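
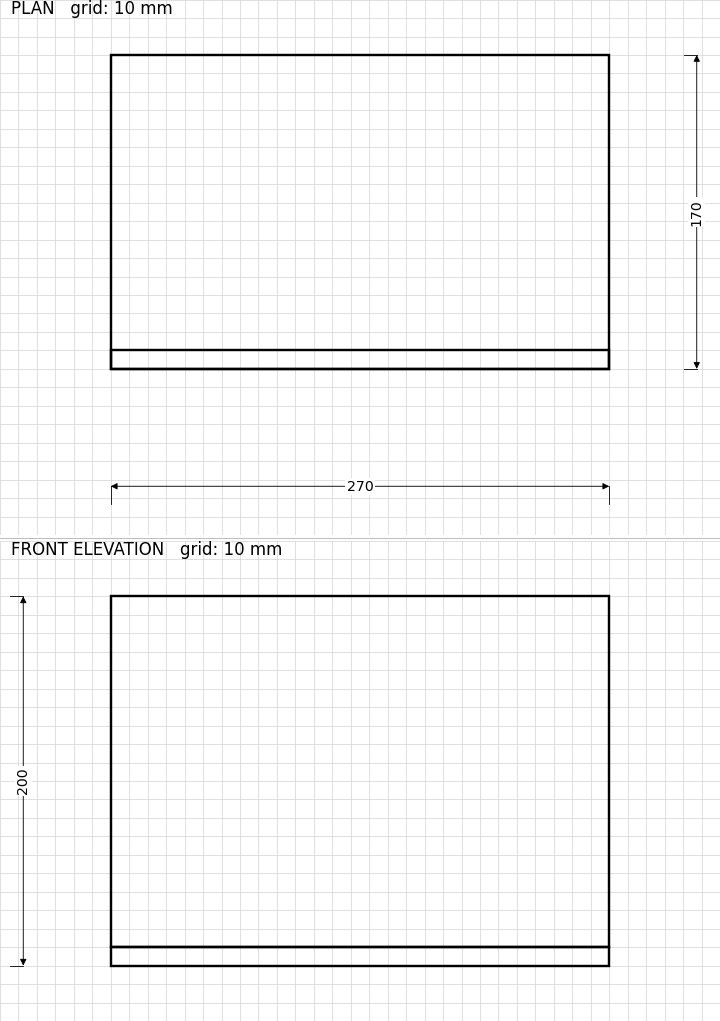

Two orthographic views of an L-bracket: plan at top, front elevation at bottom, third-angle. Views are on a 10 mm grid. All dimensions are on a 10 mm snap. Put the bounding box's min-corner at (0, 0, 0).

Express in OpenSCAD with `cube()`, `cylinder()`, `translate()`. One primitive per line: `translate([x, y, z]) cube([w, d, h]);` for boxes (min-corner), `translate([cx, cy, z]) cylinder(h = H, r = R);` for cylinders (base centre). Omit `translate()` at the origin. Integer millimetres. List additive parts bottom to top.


cube([270, 170, 10]);
translate([0, 0, 10]) cube([270, 10, 190]);


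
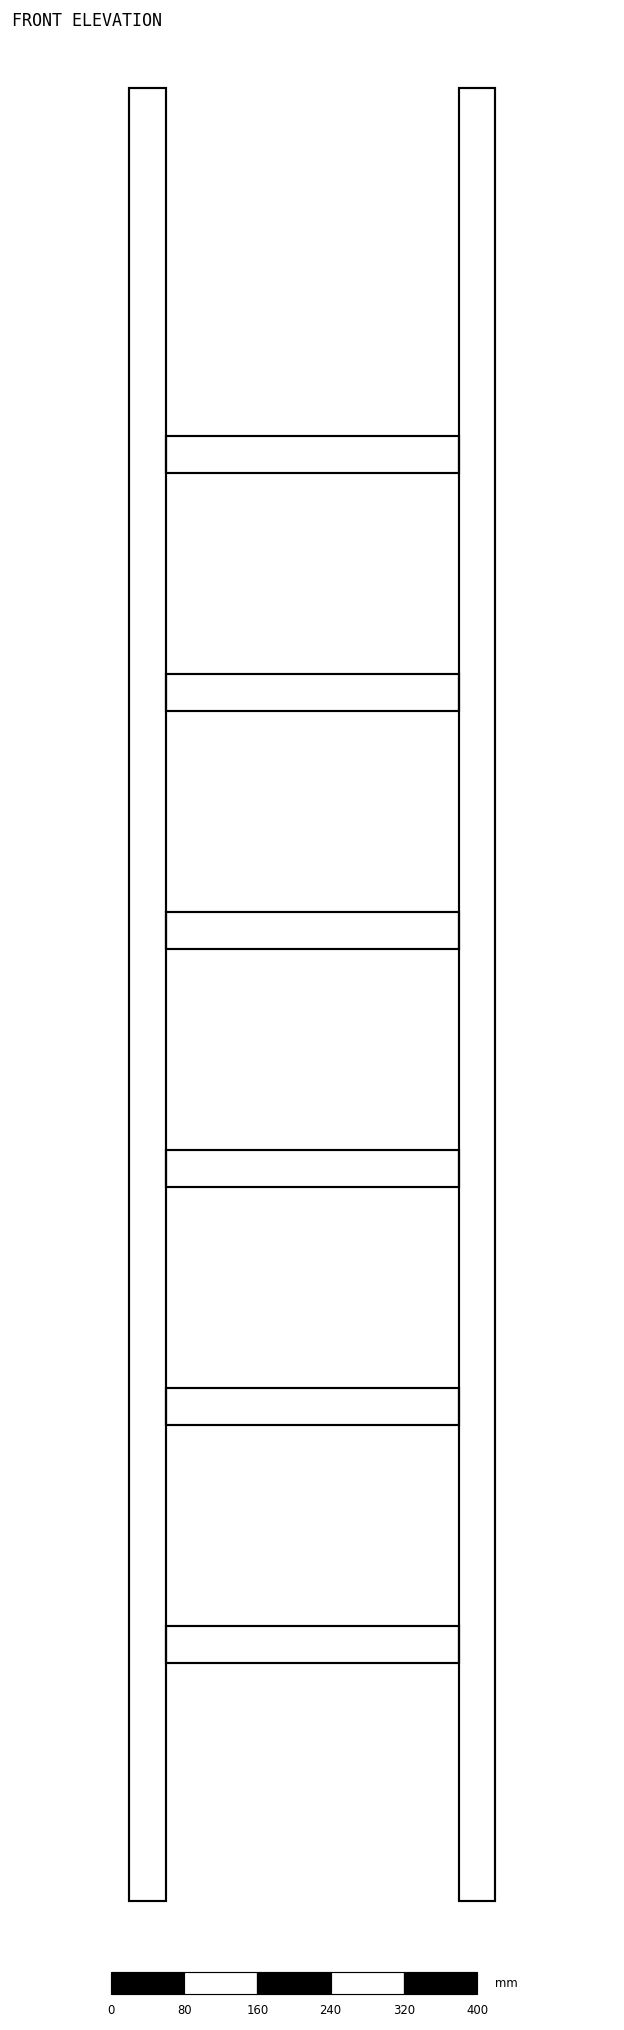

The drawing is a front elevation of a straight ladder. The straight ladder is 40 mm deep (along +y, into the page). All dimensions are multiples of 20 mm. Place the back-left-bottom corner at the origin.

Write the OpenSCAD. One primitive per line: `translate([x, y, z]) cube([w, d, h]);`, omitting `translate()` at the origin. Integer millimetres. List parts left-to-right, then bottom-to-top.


cube([40, 40, 1980]);
translate([40, 0, 260]) cube([320, 40, 40]);
translate([40, 0, 520]) cube([320, 40, 40]);
translate([40, 0, 780]) cube([320, 40, 40]);
translate([40, 0, 1040]) cube([320, 40, 40]);
translate([40, 0, 1300]) cube([320, 40, 40]);
translate([40, 0, 1560]) cube([320, 40, 40]);
translate([360, 0, 0]) cube([40, 40, 1980]);


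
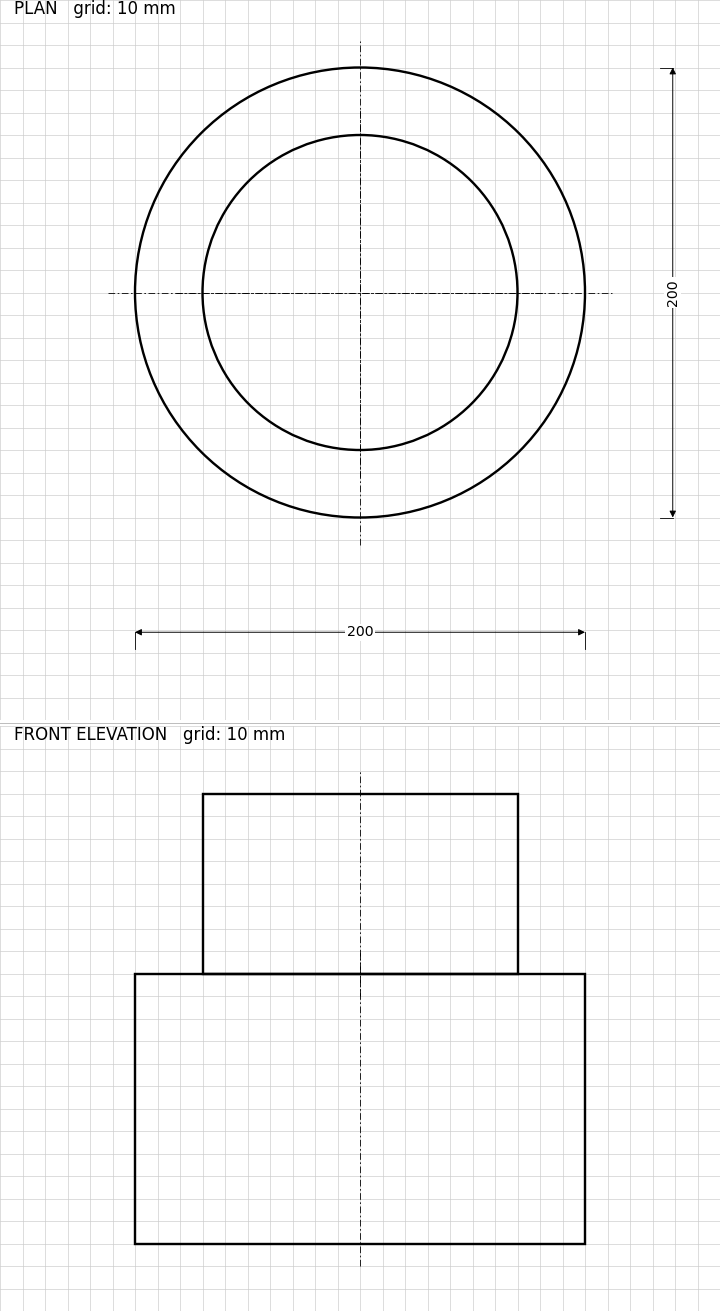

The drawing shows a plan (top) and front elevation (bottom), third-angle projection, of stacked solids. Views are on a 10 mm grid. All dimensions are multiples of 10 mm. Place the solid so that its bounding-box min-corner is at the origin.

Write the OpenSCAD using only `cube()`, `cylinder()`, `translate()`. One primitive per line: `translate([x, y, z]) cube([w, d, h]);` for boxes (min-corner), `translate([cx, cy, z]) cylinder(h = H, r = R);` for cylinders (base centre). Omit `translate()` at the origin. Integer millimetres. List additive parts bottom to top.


translate([100, 100, 0]) cylinder(h = 120, r = 100);
translate([100, 100, 120]) cylinder(h = 80, r = 70);


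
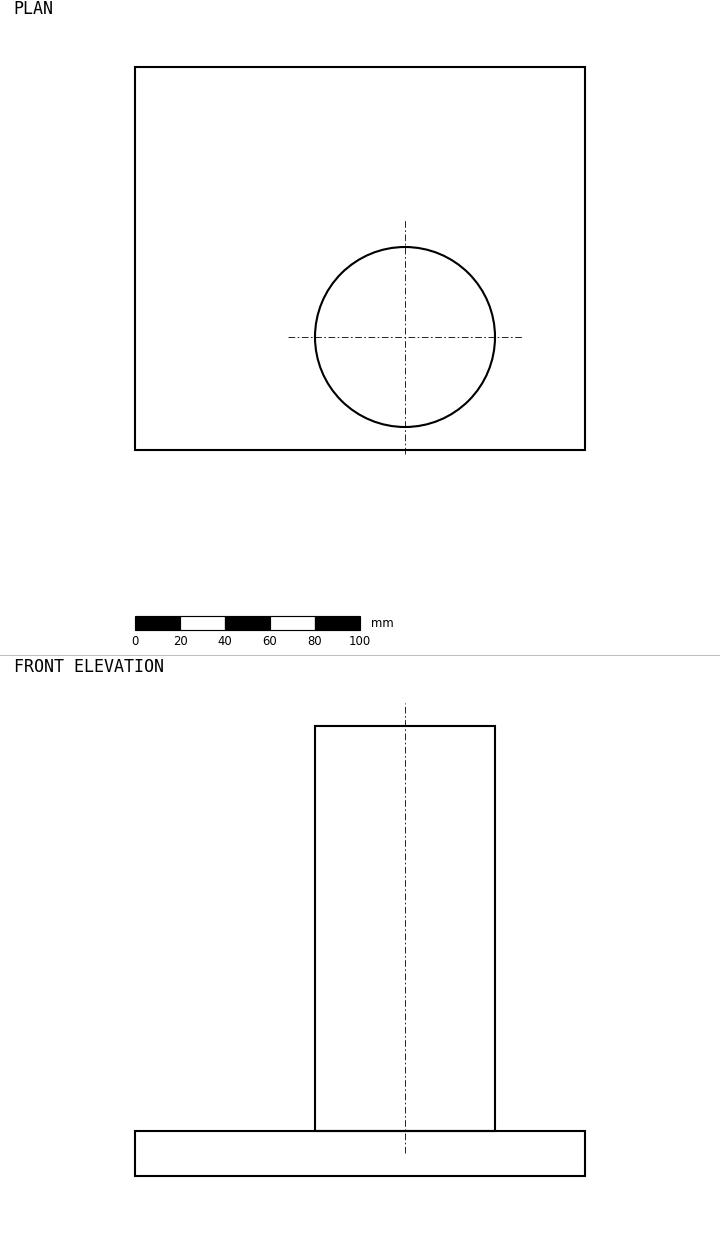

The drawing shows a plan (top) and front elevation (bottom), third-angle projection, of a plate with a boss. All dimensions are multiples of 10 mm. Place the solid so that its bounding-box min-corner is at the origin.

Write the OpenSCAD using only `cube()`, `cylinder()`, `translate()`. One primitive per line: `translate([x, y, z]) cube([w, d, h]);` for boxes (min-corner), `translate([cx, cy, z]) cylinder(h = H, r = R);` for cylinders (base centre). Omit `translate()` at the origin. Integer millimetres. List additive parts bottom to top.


cube([200, 170, 20]);
translate([120, 50, 20]) cylinder(h = 180, r = 40);


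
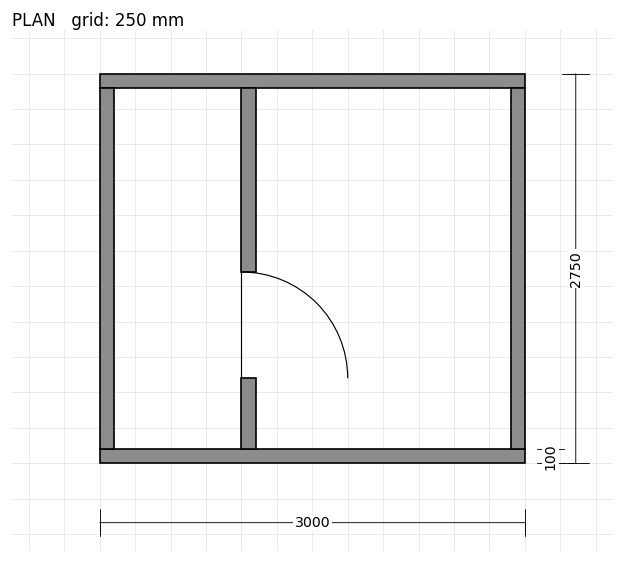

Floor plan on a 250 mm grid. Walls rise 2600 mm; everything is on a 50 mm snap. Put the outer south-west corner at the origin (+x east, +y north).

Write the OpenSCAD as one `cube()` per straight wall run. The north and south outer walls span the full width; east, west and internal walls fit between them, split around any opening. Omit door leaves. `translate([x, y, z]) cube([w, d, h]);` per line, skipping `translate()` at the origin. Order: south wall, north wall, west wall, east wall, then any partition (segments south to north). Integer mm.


cube([3000, 100, 2600]);
translate([0, 2650, 0]) cube([3000, 100, 2600]);
translate([0, 100, 0]) cube([100, 2550, 2600]);
translate([2900, 100, 0]) cube([100, 2550, 2600]);
translate([1000, 100, 0]) cube([100, 500, 2600]);
translate([1000, 1350, 0]) cube([100, 1300, 2600]);


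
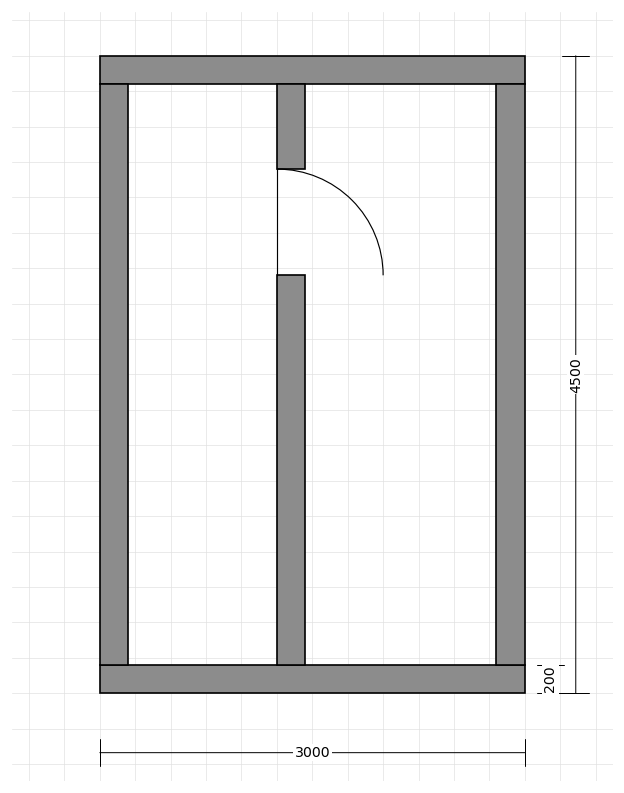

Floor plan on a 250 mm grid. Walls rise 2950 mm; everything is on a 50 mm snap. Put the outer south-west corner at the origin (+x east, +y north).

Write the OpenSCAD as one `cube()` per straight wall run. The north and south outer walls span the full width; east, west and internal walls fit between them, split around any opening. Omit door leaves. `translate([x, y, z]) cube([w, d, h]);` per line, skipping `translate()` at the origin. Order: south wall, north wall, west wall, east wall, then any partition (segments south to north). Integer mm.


cube([3000, 200, 2950]);
translate([0, 4300, 0]) cube([3000, 200, 2950]);
translate([0, 200, 0]) cube([200, 4100, 2950]);
translate([2800, 200, 0]) cube([200, 4100, 2950]);
translate([1250, 200, 0]) cube([200, 2750, 2950]);
translate([1250, 3700, 0]) cube([200, 600, 2950]);


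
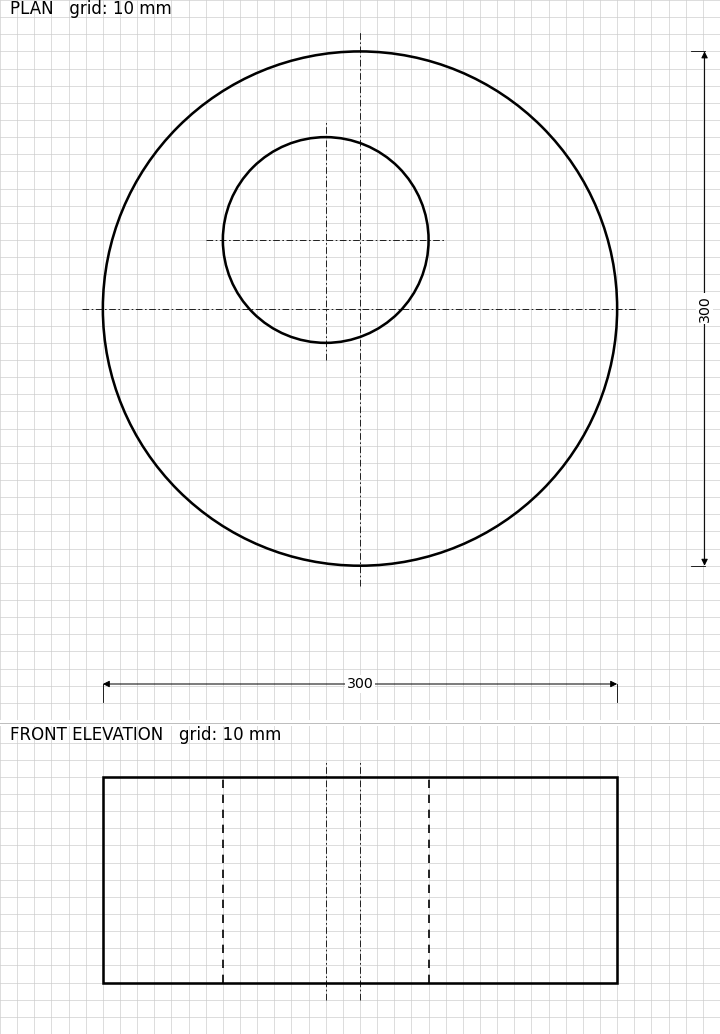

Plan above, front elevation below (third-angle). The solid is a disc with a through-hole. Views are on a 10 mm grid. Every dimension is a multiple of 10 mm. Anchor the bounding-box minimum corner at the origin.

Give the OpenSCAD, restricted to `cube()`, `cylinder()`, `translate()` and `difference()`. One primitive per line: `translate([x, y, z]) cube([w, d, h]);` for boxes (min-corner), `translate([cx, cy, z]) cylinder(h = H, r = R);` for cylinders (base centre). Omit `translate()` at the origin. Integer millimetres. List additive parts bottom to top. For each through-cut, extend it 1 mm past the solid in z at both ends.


difference() {
  translate([150, 150, 0]) cylinder(h = 120, r = 150);
  translate([130, 190, -1]) cylinder(h = 122, r = 60);
}


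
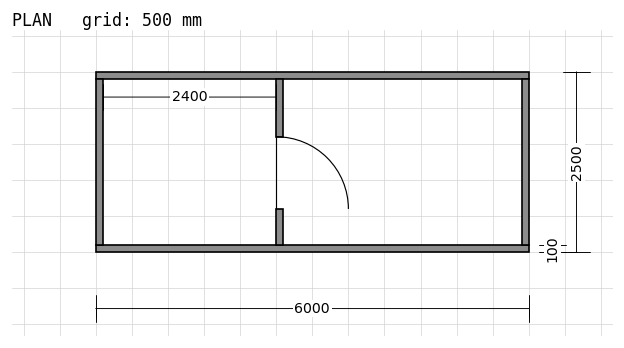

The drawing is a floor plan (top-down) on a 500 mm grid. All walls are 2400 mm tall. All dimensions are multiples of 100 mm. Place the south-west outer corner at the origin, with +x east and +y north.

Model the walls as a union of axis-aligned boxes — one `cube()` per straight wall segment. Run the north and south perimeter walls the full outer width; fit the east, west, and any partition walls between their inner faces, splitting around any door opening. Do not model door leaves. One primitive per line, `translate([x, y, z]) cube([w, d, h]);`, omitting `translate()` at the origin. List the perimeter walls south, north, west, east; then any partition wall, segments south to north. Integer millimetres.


cube([6000, 100, 2400]);
translate([0, 2400, 0]) cube([6000, 100, 2400]);
translate([0, 100, 0]) cube([100, 2300, 2400]);
translate([5900, 100, 0]) cube([100, 2300, 2400]);
translate([2500, 100, 0]) cube([100, 500, 2400]);
translate([2500, 1600, 0]) cube([100, 800, 2400]);


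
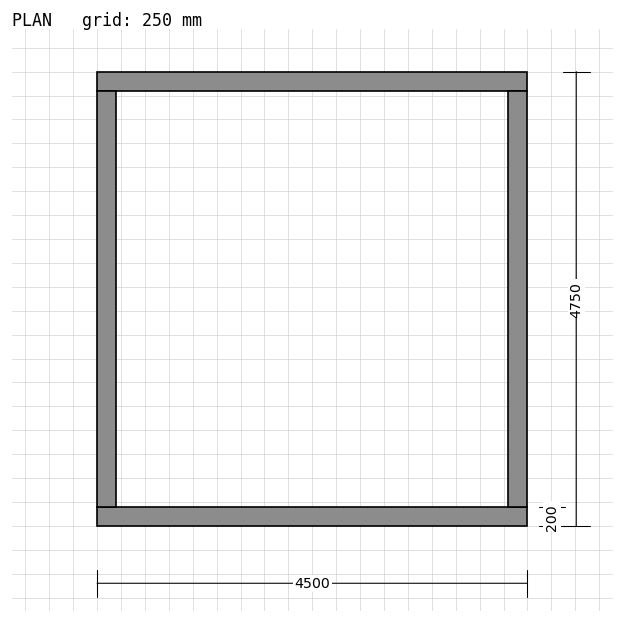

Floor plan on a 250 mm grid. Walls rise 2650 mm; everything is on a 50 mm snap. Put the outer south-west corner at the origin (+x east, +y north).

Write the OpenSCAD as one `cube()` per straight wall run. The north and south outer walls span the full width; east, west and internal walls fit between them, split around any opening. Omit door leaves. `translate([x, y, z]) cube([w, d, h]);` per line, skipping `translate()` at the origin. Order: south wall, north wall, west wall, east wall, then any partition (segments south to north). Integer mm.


cube([4500, 200, 2650]);
translate([0, 4550, 0]) cube([4500, 200, 2650]);
translate([0, 200, 0]) cube([200, 4350, 2650]);
translate([4300, 200, 0]) cube([200, 4350, 2650]);


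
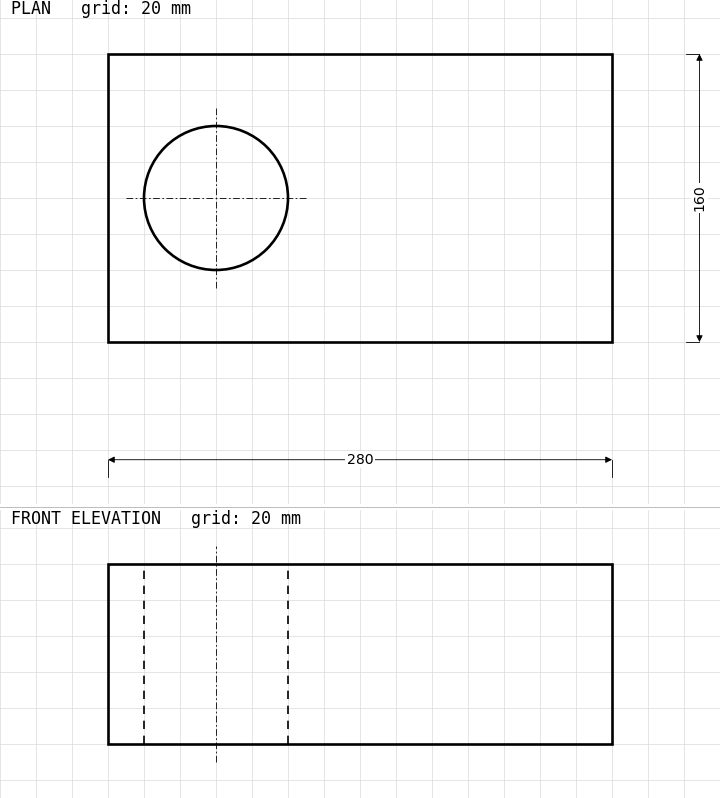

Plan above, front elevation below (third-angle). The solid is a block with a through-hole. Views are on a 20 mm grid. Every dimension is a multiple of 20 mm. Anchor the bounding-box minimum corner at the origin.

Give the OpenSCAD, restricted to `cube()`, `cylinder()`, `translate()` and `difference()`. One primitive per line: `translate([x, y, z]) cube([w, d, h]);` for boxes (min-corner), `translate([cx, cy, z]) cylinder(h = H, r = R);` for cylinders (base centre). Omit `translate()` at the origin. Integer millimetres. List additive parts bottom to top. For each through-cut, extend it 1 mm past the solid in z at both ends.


difference() {
  cube([280, 160, 100]);
  translate([60, 80, -1]) cylinder(h = 102, r = 40);
}


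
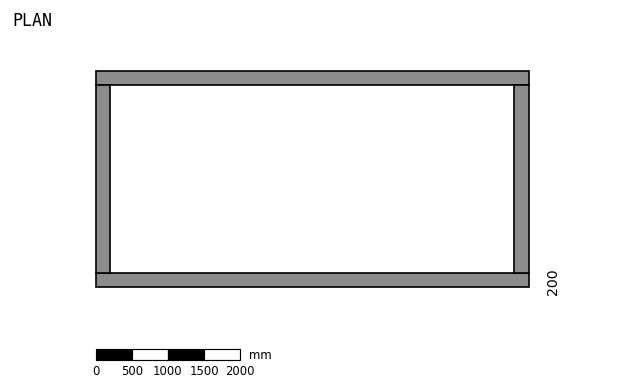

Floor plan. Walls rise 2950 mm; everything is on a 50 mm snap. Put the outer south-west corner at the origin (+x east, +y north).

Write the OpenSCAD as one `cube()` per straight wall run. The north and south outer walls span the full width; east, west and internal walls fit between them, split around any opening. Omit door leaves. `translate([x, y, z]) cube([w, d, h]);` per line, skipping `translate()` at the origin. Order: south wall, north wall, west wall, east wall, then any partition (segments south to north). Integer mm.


cube([6000, 200, 2950]);
translate([0, 2800, 0]) cube([6000, 200, 2950]);
translate([0, 200, 0]) cube([200, 2600, 2950]);
translate([5800, 200, 0]) cube([200, 2600, 2950]);


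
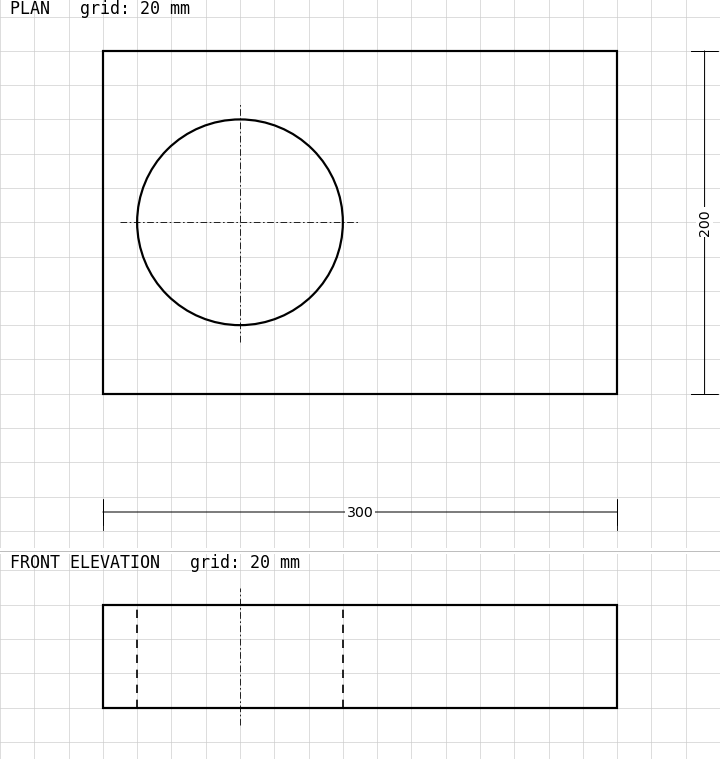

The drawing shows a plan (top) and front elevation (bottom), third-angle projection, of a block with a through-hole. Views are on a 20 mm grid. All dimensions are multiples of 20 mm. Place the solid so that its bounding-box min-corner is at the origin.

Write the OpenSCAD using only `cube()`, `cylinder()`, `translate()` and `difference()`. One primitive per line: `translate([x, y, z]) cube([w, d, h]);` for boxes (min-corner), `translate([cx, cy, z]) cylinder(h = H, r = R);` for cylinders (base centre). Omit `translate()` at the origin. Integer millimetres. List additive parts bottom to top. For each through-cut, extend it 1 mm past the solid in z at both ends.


difference() {
  cube([300, 200, 60]);
  translate([80, 100, -1]) cylinder(h = 62, r = 60);
}


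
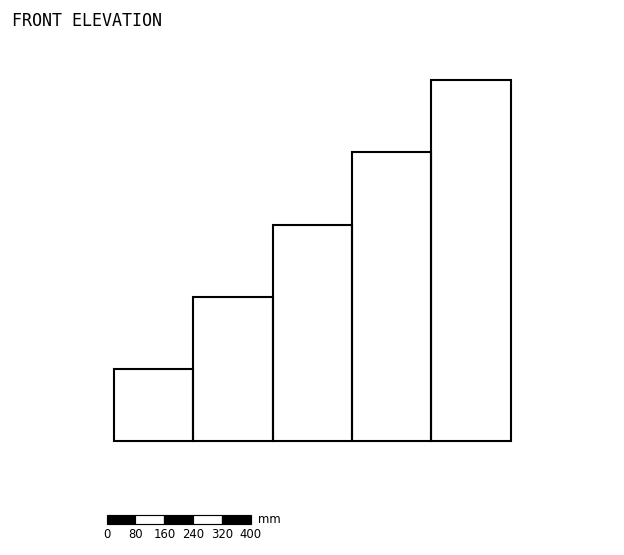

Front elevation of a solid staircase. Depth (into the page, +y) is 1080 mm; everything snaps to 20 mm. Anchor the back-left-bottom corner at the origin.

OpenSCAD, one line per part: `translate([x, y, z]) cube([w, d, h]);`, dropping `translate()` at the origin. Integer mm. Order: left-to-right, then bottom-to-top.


cube([220, 1080, 200]);
translate([220, 0, 0]) cube([220, 1080, 400]);
translate([440, 0, 0]) cube([220, 1080, 600]);
translate([660, 0, 0]) cube([220, 1080, 800]);
translate([880, 0, 0]) cube([220, 1080, 1000]);


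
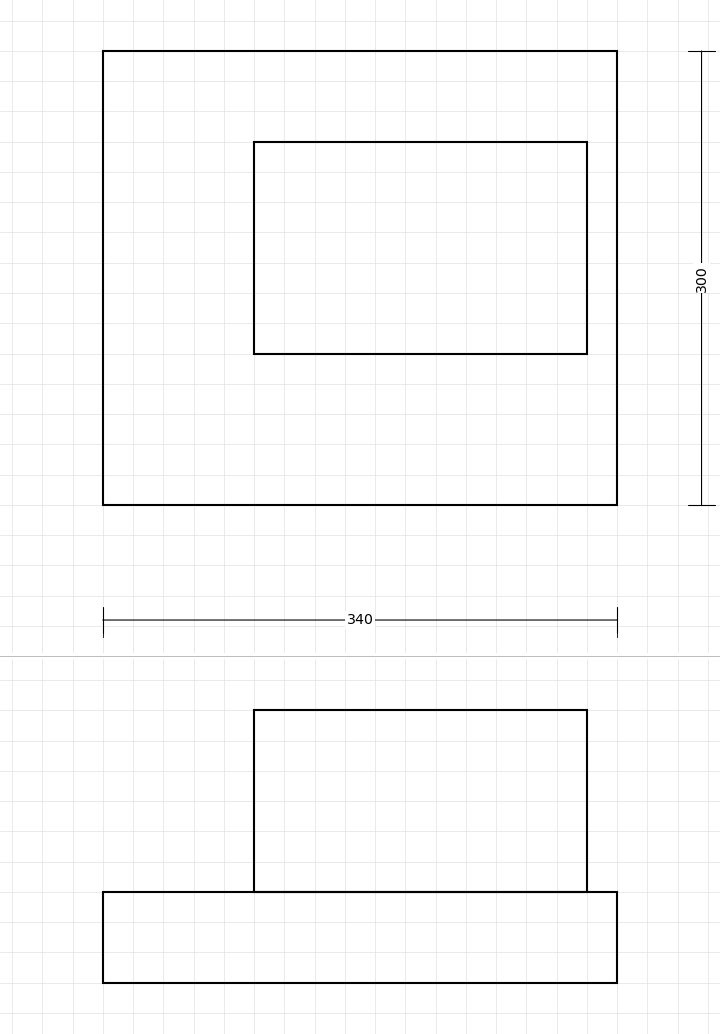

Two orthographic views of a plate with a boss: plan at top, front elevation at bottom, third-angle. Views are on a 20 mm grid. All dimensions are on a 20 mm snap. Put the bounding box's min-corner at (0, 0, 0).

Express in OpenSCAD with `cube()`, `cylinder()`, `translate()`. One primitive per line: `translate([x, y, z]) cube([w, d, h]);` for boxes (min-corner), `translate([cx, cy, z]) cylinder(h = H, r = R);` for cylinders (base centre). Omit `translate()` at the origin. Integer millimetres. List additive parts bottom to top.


cube([340, 300, 60]);
translate([100, 100, 60]) cube([220, 140, 120]);


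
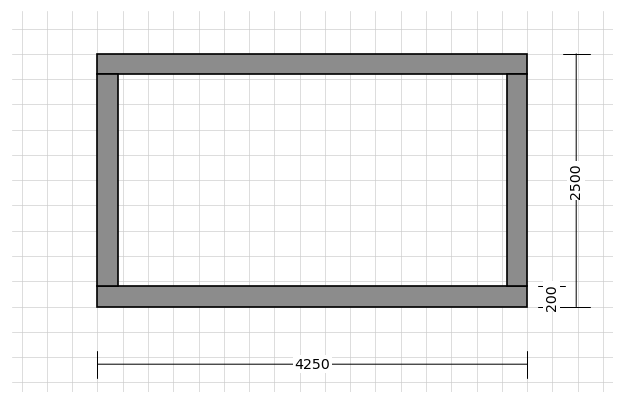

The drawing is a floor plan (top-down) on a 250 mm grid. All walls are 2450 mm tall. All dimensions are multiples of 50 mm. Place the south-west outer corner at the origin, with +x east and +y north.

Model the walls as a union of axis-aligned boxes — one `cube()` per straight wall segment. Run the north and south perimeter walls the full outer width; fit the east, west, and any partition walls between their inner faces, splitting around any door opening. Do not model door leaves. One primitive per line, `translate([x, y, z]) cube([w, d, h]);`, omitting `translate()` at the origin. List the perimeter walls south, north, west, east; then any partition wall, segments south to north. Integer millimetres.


cube([4250, 200, 2450]);
translate([0, 2300, 0]) cube([4250, 200, 2450]);
translate([0, 200, 0]) cube([200, 2100, 2450]);
translate([4050, 200, 0]) cube([200, 2100, 2450]);


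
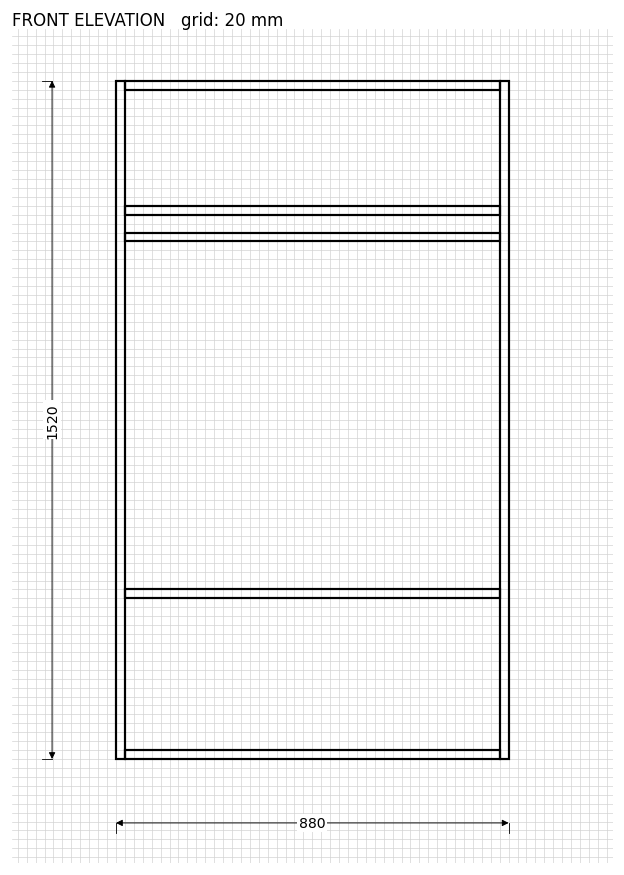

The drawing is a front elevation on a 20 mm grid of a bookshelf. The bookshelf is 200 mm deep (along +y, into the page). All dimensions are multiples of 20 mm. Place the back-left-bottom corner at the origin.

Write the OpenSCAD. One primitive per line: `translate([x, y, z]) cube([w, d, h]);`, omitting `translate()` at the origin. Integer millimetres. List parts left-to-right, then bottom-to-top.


cube([20, 200, 1520]);
translate([20, 0, 0]) cube([840, 200, 20]);
translate([20, 0, 360]) cube([840, 200, 20]);
translate([20, 0, 1160]) cube([840, 200, 20]);
translate([20, 0, 1220]) cube([840, 200, 20]);
translate([20, 0, 1500]) cube([840, 200, 20]);
translate([860, 0, 0]) cube([20, 200, 1520]);


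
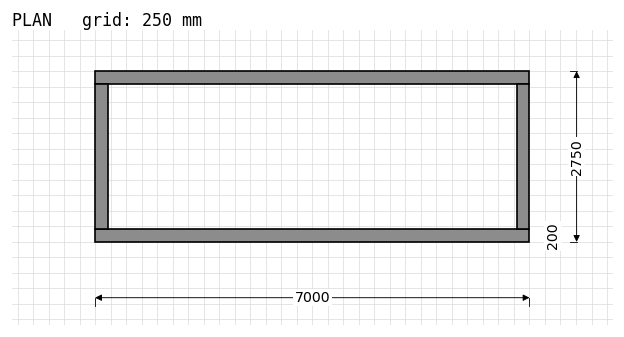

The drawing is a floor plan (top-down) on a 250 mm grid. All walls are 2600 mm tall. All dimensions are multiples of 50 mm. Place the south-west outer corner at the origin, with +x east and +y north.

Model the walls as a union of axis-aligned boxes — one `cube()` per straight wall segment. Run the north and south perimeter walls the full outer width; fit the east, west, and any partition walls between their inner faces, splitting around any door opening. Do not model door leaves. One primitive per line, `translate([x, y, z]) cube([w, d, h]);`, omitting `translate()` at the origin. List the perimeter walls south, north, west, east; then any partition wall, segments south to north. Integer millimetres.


cube([7000, 200, 2600]);
translate([0, 2550, 0]) cube([7000, 200, 2600]);
translate([0, 200, 0]) cube([200, 2350, 2600]);
translate([6800, 200, 0]) cube([200, 2350, 2600]);


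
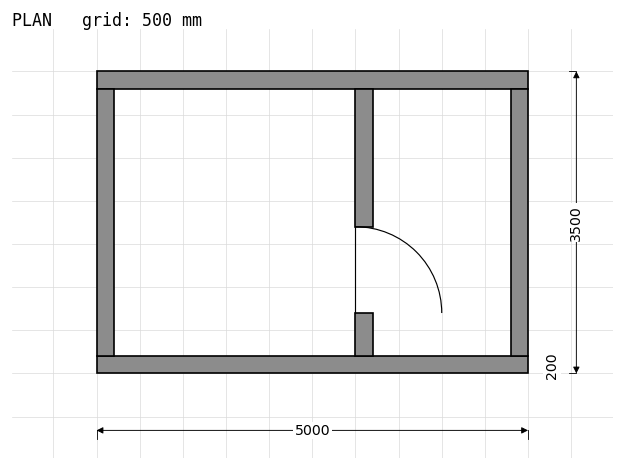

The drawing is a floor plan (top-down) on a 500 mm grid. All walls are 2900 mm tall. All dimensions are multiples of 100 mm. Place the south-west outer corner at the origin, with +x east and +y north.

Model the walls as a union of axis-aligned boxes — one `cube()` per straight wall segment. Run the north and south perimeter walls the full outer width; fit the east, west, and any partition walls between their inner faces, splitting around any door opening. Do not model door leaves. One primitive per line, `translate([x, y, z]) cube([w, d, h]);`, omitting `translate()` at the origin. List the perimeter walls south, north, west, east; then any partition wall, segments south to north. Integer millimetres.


cube([5000, 200, 2900]);
translate([0, 3300, 0]) cube([5000, 200, 2900]);
translate([0, 200, 0]) cube([200, 3100, 2900]);
translate([4800, 200, 0]) cube([200, 3100, 2900]);
translate([3000, 200, 0]) cube([200, 500, 2900]);
translate([3000, 1700, 0]) cube([200, 1600, 2900]);


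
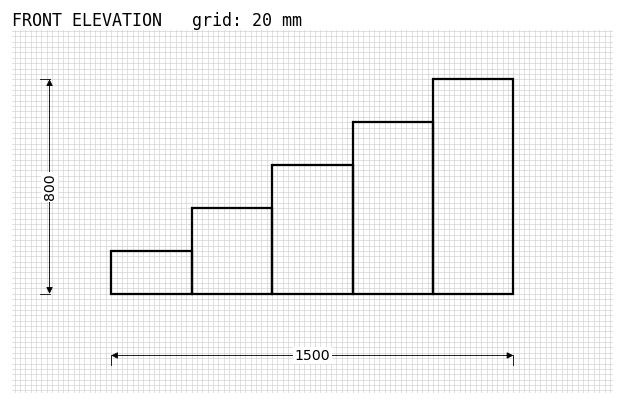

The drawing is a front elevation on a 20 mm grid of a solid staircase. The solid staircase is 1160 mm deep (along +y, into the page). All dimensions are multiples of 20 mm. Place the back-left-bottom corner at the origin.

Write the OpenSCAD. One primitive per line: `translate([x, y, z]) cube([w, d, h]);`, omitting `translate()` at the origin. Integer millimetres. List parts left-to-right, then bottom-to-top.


cube([300, 1160, 160]);
translate([300, 0, 0]) cube([300, 1160, 320]);
translate([600, 0, 0]) cube([300, 1160, 480]);
translate([900, 0, 0]) cube([300, 1160, 640]);
translate([1200, 0, 0]) cube([300, 1160, 800]);


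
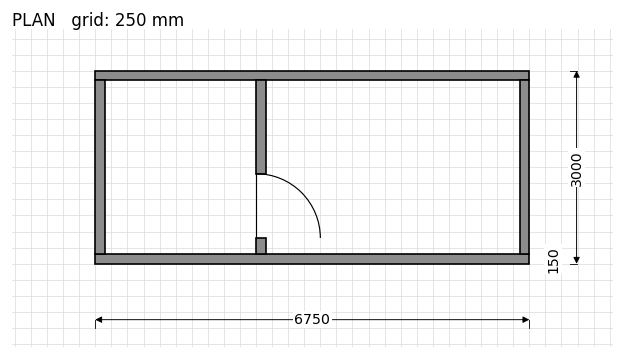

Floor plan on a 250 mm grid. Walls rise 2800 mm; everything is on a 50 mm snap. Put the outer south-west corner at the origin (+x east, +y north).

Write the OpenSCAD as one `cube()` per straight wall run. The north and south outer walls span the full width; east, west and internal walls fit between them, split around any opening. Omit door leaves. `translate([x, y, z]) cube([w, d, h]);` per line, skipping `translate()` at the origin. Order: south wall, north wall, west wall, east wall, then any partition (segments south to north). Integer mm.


cube([6750, 150, 2800]);
translate([0, 2850, 0]) cube([6750, 150, 2800]);
translate([0, 150, 0]) cube([150, 2700, 2800]);
translate([6600, 150, 0]) cube([150, 2700, 2800]);
translate([2500, 150, 0]) cube([150, 250, 2800]);
translate([2500, 1400, 0]) cube([150, 1450, 2800]);


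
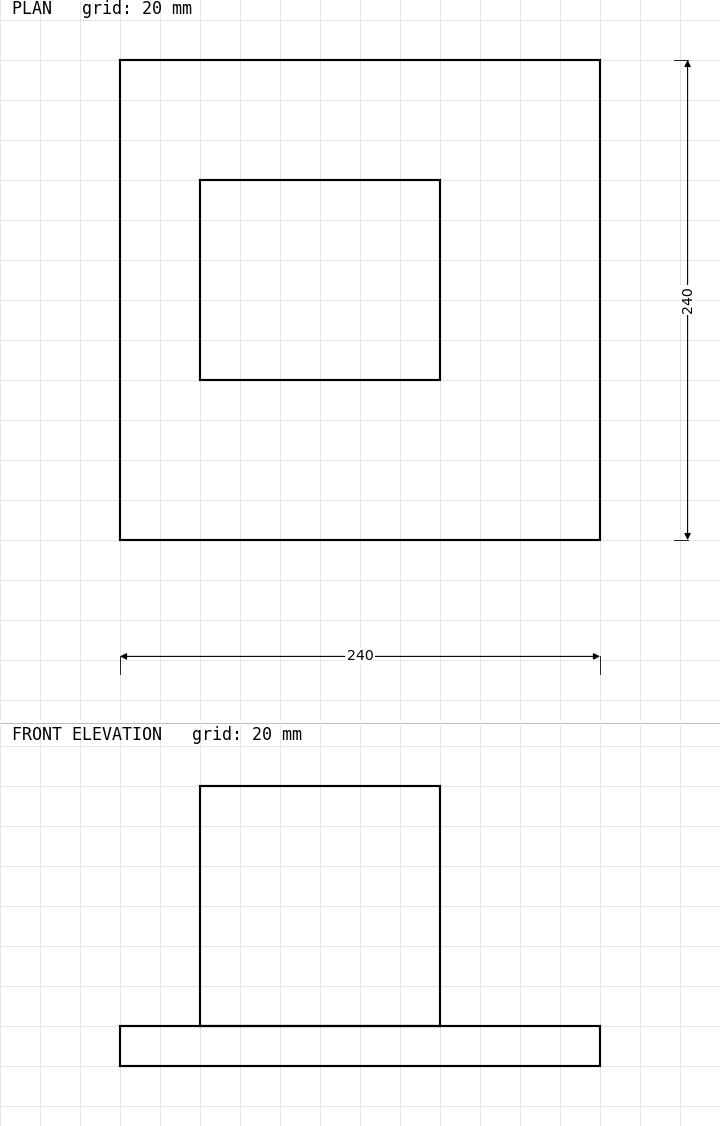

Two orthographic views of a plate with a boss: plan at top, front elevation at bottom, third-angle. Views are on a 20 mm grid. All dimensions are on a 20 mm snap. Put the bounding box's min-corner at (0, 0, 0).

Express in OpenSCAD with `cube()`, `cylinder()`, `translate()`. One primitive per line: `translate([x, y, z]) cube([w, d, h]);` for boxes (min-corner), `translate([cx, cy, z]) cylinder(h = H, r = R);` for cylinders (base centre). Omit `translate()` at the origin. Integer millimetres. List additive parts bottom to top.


cube([240, 240, 20]);
translate([40, 80, 20]) cube([120, 100, 120]);


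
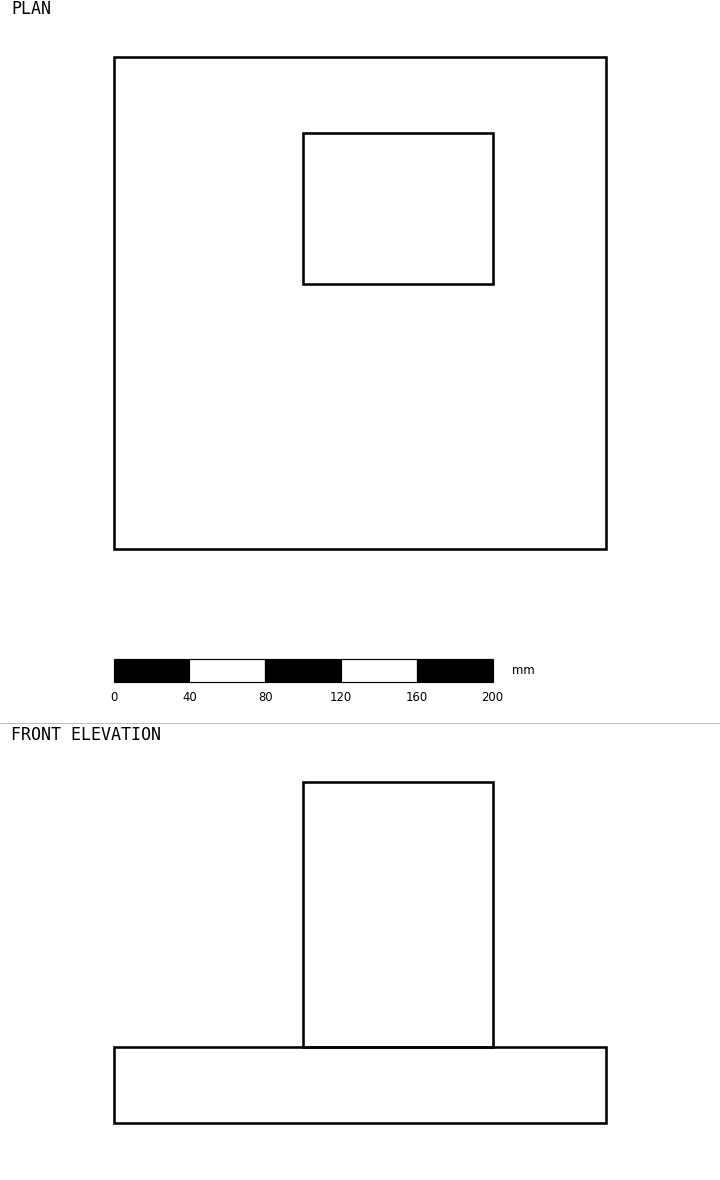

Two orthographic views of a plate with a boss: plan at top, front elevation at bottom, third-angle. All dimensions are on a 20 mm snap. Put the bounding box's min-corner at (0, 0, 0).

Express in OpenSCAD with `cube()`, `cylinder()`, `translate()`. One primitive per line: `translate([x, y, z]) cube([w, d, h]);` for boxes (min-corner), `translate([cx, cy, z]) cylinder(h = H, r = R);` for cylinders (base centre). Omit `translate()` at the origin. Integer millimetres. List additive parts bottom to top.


cube([260, 260, 40]);
translate([100, 140, 40]) cube([100, 80, 140]);


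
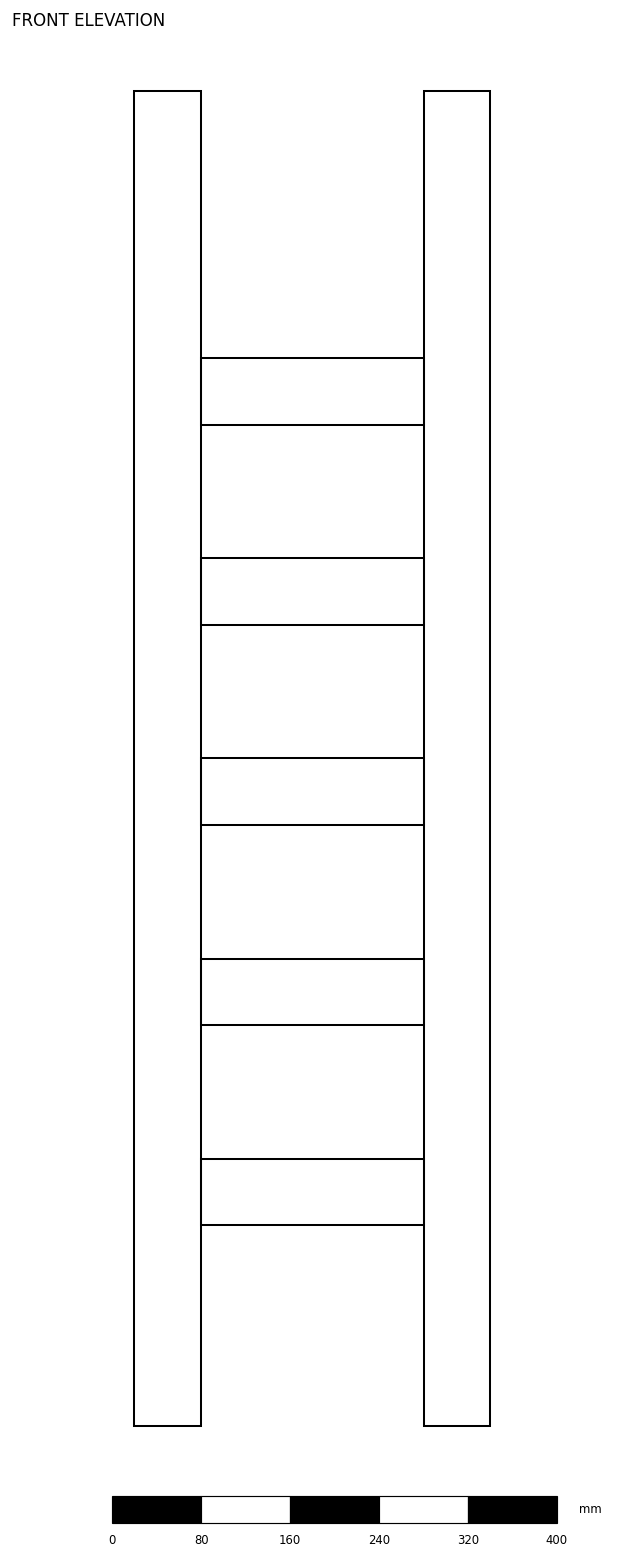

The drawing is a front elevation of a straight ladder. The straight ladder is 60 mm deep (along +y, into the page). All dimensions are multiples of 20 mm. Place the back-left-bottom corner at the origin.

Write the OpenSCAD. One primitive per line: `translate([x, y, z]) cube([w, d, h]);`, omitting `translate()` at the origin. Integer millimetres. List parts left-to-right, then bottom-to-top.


cube([60, 60, 1200]);
translate([60, 0, 180]) cube([200, 60, 60]);
translate([60, 0, 360]) cube([200, 60, 60]);
translate([60, 0, 540]) cube([200, 60, 60]);
translate([60, 0, 720]) cube([200, 60, 60]);
translate([60, 0, 900]) cube([200, 60, 60]);
translate([260, 0, 0]) cube([60, 60, 1200]);


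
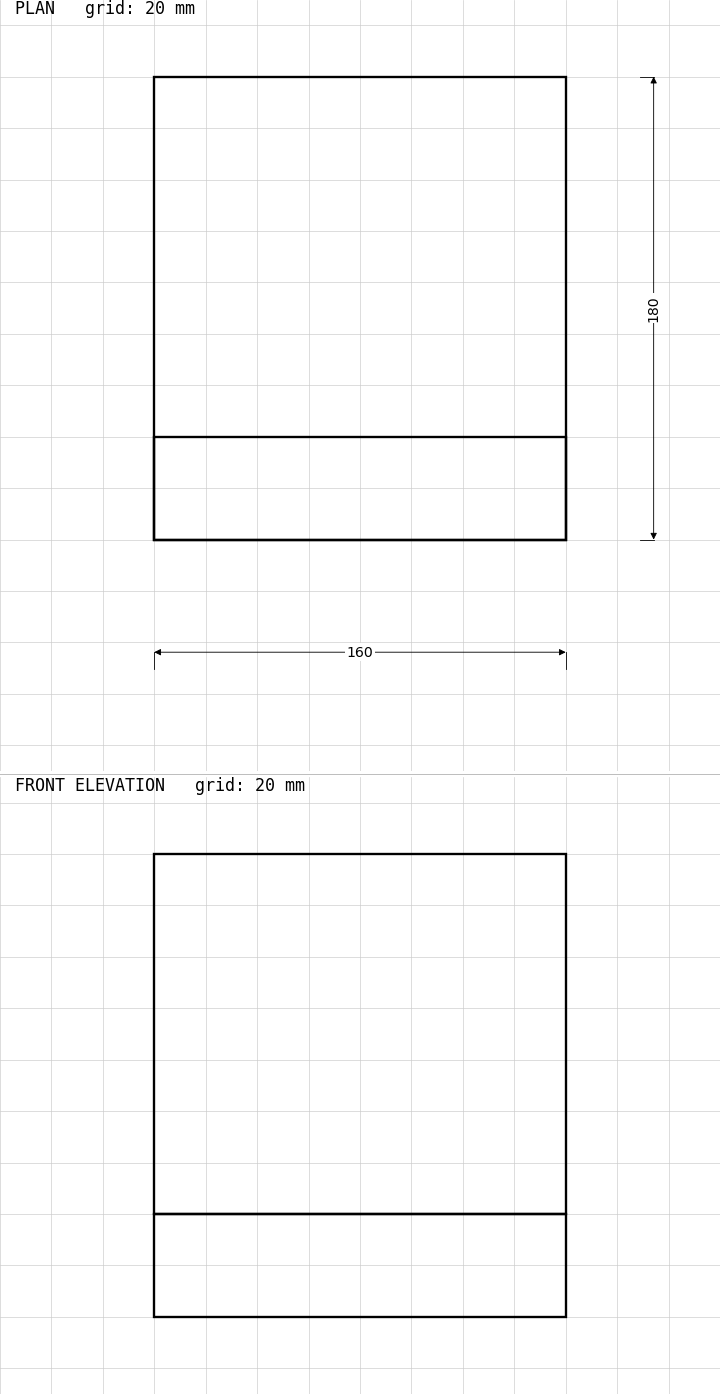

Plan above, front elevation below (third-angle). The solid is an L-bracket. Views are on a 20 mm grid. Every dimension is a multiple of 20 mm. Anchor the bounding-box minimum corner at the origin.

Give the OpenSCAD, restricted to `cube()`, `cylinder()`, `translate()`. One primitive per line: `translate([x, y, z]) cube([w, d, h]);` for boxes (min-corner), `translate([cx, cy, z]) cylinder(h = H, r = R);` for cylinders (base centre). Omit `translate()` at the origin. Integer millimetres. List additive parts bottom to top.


cube([160, 180, 40]);
translate([0, 0, 40]) cube([160, 40, 140]);


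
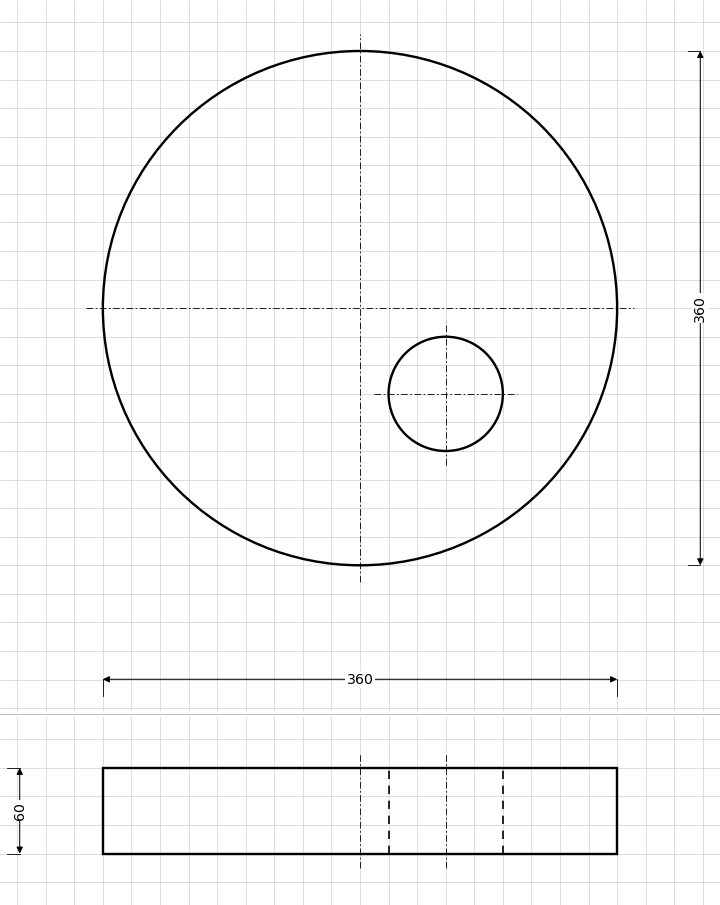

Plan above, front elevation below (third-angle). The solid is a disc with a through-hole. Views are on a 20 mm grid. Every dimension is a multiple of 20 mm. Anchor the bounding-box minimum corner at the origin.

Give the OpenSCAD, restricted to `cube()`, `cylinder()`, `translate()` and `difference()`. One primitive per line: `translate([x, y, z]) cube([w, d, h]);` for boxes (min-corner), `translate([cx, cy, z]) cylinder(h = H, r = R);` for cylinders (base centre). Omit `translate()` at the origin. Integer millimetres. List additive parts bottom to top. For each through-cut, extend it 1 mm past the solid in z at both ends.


difference() {
  translate([180, 180, 0]) cylinder(h = 60, r = 180);
  translate([240, 120, -1]) cylinder(h = 62, r = 40);
}


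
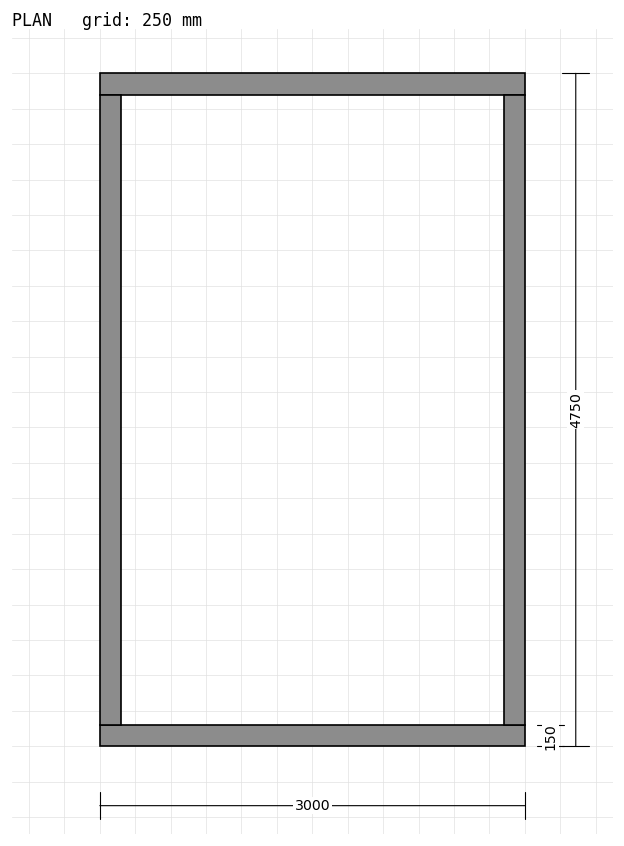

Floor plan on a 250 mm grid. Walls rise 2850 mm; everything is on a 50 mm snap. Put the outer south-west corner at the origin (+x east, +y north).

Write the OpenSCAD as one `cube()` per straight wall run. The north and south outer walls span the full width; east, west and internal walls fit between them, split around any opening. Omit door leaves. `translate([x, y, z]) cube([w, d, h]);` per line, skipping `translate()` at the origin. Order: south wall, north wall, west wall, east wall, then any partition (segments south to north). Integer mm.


cube([3000, 150, 2850]);
translate([0, 4600, 0]) cube([3000, 150, 2850]);
translate([0, 150, 0]) cube([150, 4450, 2850]);
translate([2850, 150, 0]) cube([150, 4450, 2850]);


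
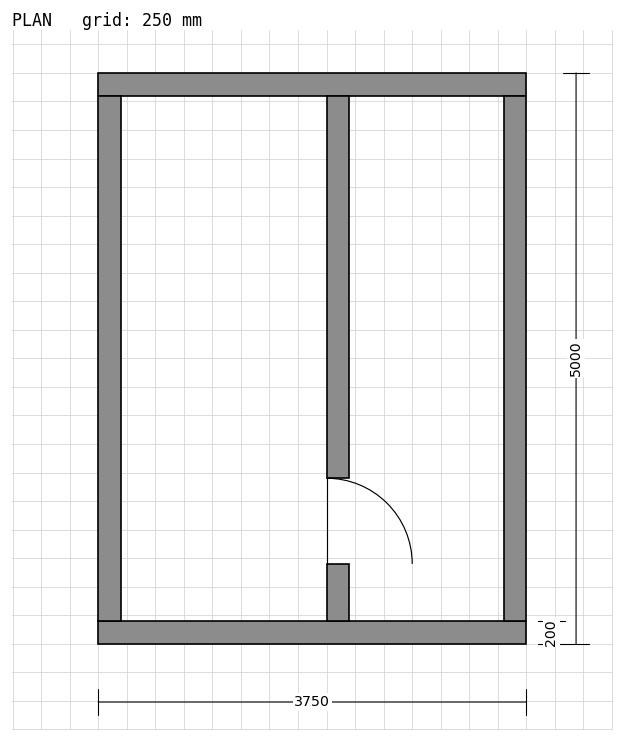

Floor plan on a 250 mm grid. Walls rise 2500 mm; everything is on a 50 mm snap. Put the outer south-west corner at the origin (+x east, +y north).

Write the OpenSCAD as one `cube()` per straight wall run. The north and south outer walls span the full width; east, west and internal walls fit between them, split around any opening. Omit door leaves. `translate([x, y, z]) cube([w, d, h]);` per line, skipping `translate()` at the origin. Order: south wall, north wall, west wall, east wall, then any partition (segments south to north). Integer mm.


cube([3750, 200, 2500]);
translate([0, 4800, 0]) cube([3750, 200, 2500]);
translate([0, 200, 0]) cube([200, 4600, 2500]);
translate([3550, 200, 0]) cube([200, 4600, 2500]);
translate([2000, 200, 0]) cube([200, 500, 2500]);
translate([2000, 1450, 0]) cube([200, 3350, 2500]);


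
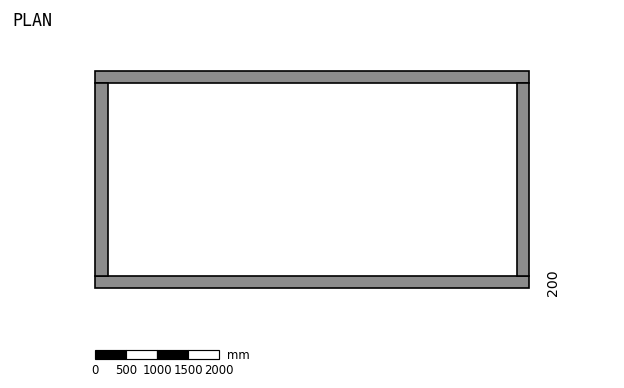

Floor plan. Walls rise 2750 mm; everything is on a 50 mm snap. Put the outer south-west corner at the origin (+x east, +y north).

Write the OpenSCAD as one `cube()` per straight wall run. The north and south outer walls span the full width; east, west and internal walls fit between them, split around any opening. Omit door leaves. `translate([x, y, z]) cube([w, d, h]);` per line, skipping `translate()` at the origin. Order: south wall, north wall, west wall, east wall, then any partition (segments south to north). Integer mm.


cube([7000, 200, 2750]);
translate([0, 3300, 0]) cube([7000, 200, 2750]);
translate([0, 200, 0]) cube([200, 3100, 2750]);
translate([6800, 200, 0]) cube([200, 3100, 2750]);


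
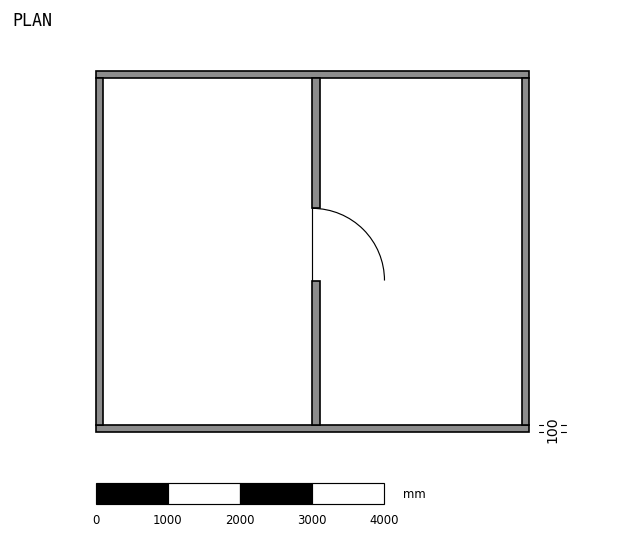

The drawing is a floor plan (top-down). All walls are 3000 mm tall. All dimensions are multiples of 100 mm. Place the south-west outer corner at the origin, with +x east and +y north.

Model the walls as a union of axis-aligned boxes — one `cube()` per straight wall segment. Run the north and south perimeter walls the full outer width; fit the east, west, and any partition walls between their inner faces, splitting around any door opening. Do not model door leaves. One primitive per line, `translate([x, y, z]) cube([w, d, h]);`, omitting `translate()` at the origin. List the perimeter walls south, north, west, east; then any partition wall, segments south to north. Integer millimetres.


cube([6000, 100, 3000]);
translate([0, 4900, 0]) cube([6000, 100, 3000]);
translate([0, 100, 0]) cube([100, 4800, 3000]);
translate([5900, 100, 0]) cube([100, 4800, 3000]);
translate([3000, 100, 0]) cube([100, 2000, 3000]);
translate([3000, 3100, 0]) cube([100, 1800, 3000]);


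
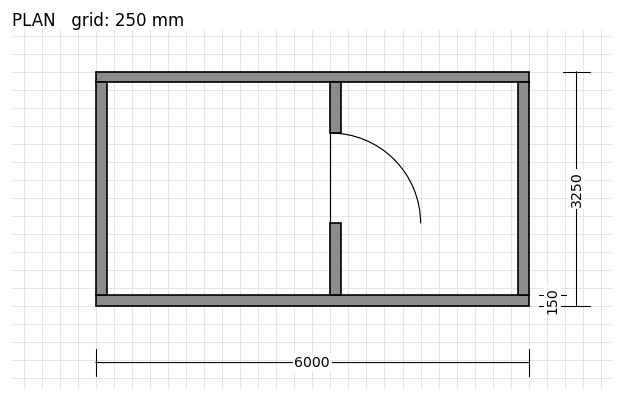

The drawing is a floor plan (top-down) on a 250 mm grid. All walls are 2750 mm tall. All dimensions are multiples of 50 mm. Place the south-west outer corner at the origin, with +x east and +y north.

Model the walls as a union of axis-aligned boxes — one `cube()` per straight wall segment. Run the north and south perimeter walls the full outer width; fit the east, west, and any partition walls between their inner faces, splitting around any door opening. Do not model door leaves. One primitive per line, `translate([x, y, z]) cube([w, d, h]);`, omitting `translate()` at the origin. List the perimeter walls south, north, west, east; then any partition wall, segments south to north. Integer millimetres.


cube([6000, 150, 2750]);
translate([0, 3100, 0]) cube([6000, 150, 2750]);
translate([0, 150, 0]) cube([150, 2950, 2750]);
translate([5850, 150, 0]) cube([150, 2950, 2750]);
translate([3250, 150, 0]) cube([150, 1000, 2750]);
translate([3250, 2400, 0]) cube([150, 700, 2750]);


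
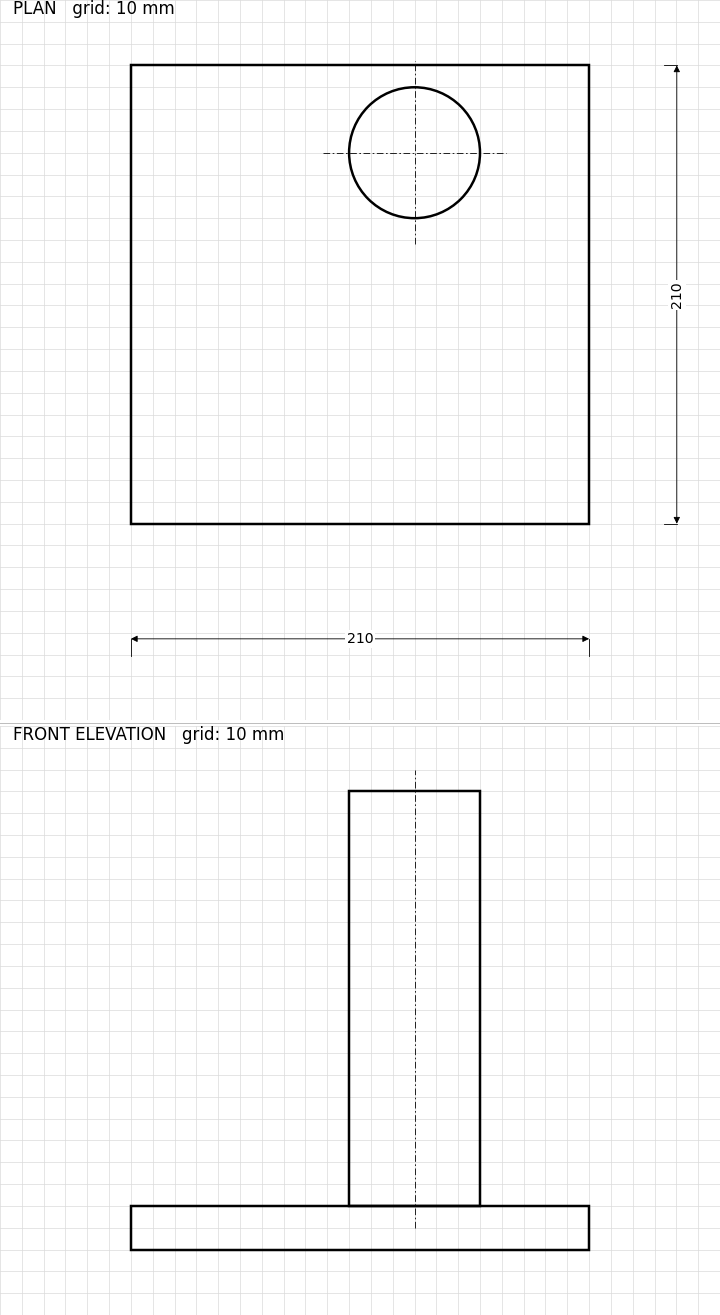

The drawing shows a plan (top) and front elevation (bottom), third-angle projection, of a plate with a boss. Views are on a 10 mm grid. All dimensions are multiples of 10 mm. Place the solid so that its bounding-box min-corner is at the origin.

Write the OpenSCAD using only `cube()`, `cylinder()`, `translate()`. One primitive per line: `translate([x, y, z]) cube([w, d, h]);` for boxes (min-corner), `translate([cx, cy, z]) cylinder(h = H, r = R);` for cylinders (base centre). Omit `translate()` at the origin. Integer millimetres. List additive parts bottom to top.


cube([210, 210, 20]);
translate([130, 170, 20]) cylinder(h = 190, r = 30);


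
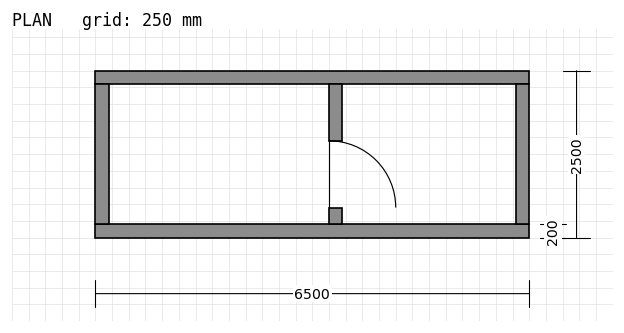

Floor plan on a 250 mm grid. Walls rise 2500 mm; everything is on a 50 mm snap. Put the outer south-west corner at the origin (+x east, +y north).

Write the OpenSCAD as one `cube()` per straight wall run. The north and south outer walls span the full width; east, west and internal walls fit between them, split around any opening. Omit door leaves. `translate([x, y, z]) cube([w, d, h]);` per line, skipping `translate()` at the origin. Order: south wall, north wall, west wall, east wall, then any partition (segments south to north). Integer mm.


cube([6500, 200, 2500]);
translate([0, 2300, 0]) cube([6500, 200, 2500]);
translate([0, 200, 0]) cube([200, 2100, 2500]);
translate([6300, 200, 0]) cube([200, 2100, 2500]);
translate([3500, 200, 0]) cube([200, 250, 2500]);
translate([3500, 1450, 0]) cube([200, 850, 2500]);


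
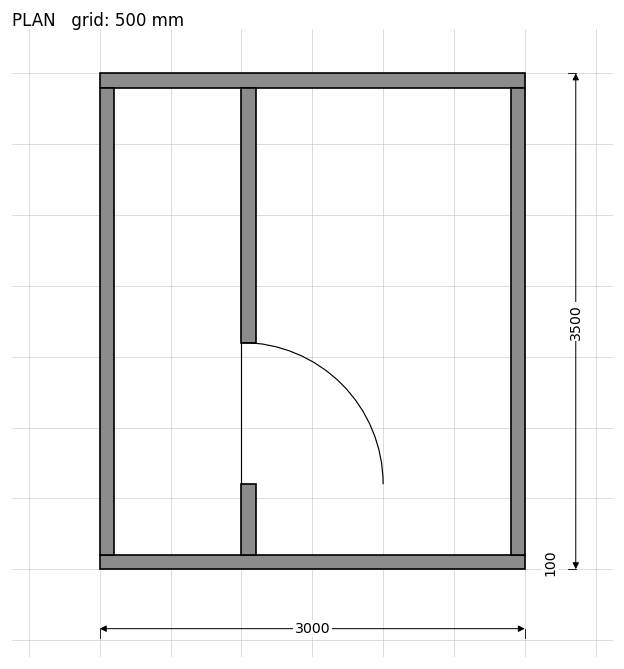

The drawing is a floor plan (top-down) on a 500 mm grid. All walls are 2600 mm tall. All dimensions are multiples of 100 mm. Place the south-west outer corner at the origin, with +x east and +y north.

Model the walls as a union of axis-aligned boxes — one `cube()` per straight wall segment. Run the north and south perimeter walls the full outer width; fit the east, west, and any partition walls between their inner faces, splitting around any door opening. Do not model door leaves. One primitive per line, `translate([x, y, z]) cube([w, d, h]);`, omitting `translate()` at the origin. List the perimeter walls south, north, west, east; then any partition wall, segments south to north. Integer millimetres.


cube([3000, 100, 2600]);
translate([0, 3400, 0]) cube([3000, 100, 2600]);
translate([0, 100, 0]) cube([100, 3300, 2600]);
translate([2900, 100, 0]) cube([100, 3300, 2600]);
translate([1000, 100, 0]) cube([100, 500, 2600]);
translate([1000, 1600, 0]) cube([100, 1800, 2600]);


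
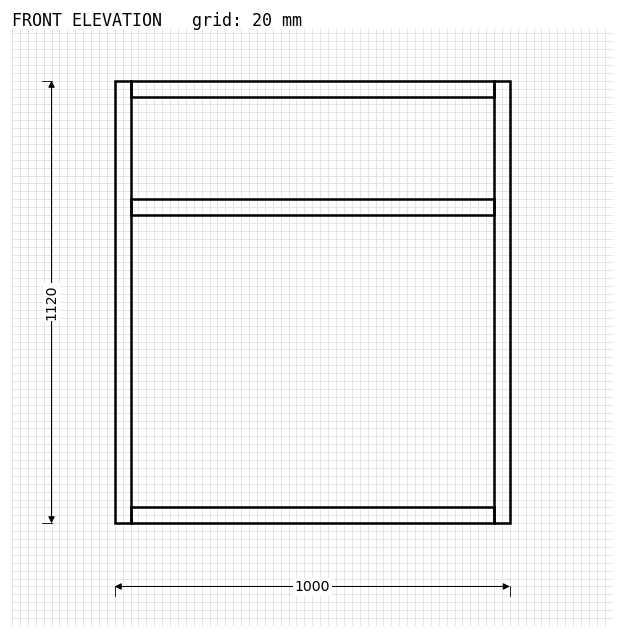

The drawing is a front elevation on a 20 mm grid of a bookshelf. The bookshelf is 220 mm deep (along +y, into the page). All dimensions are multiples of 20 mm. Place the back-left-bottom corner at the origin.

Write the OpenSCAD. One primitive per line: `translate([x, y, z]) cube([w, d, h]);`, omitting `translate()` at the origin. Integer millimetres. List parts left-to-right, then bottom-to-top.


cube([40, 220, 1120]);
translate([40, 0, 0]) cube([920, 220, 40]);
translate([40, 0, 780]) cube([920, 220, 40]);
translate([40, 0, 1080]) cube([920, 220, 40]);
translate([960, 0, 0]) cube([40, 220, 1120]);


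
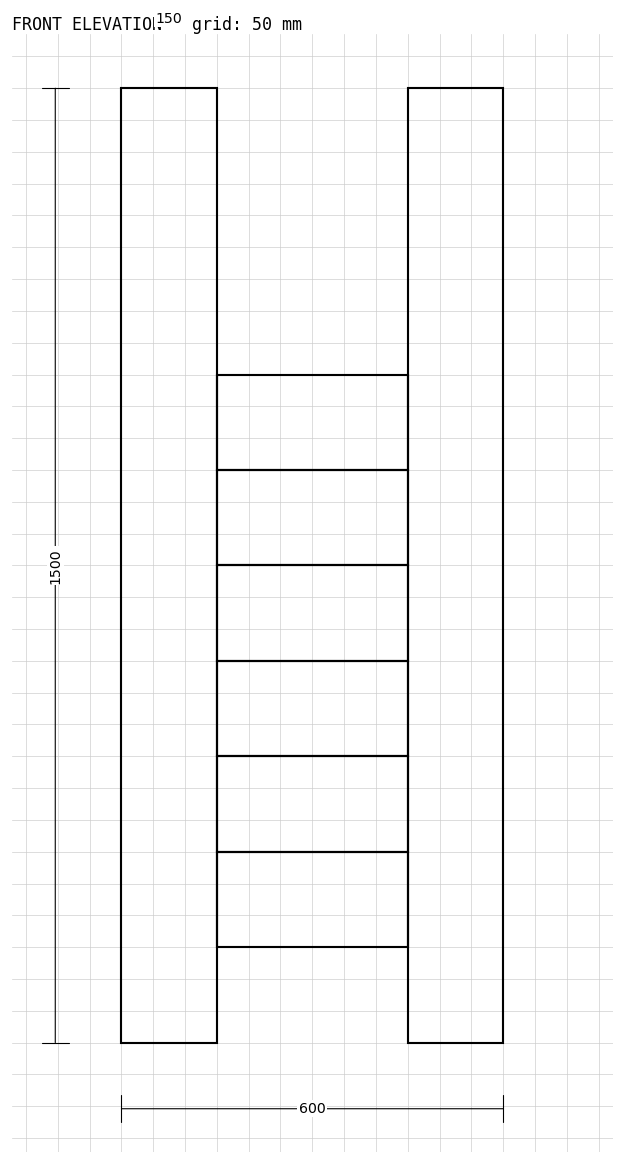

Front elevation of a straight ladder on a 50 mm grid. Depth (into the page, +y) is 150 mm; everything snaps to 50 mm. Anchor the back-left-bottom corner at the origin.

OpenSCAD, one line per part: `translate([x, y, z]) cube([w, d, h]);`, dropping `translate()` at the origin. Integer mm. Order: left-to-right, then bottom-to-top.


cube([150, 150, 1500]);
translate([150, 0, 150]) cube([300, 150, 150]);
translate([150, 0, 300]) cube([300, 150, 150]);
translate([150, 0, 450]) cube([300, 150, 150]);
translate([150, 0, 600]) cube([300, 150, 150]);
translate([150, 0, 750]) cube([300, 150, 150]);
translate([150, 0, 900]) cube([300, 150, 150]);
translate([450, 0, 0]) cube([150, 150, 1500]);


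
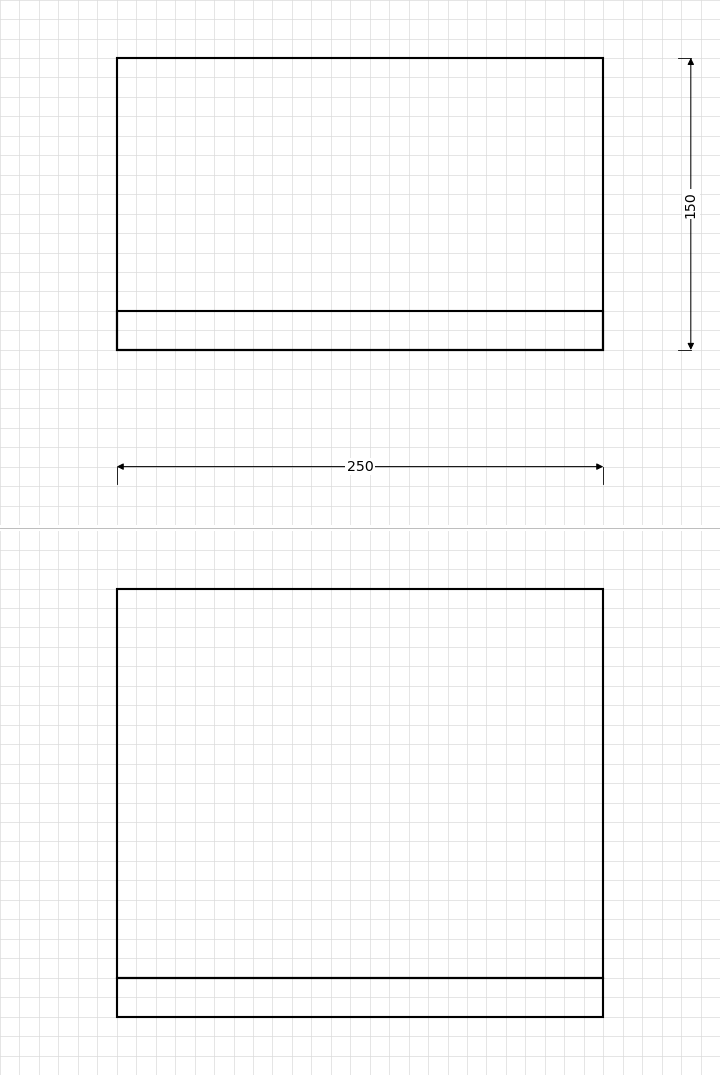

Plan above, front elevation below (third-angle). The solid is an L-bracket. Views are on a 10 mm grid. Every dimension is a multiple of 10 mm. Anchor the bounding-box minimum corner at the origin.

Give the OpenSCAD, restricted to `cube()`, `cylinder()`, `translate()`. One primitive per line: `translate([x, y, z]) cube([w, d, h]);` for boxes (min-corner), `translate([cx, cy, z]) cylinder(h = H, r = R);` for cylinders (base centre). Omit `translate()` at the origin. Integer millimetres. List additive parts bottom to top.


cube([250, 150, 20]);
translate([0, 0, 20]) cube([250, 20, 200]);


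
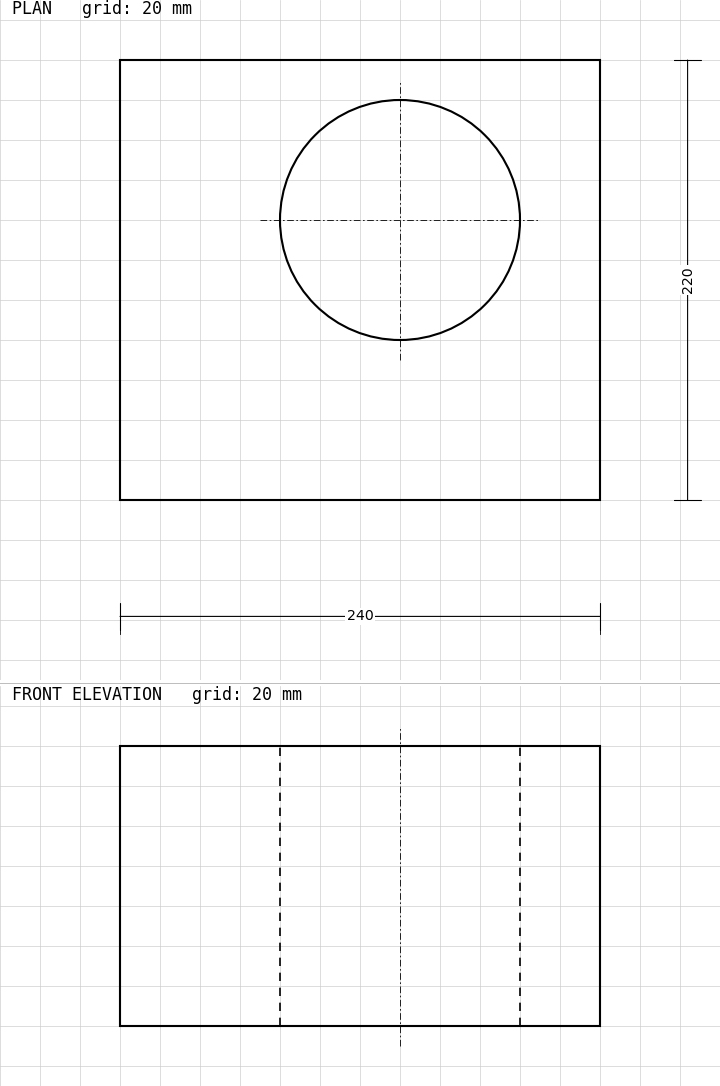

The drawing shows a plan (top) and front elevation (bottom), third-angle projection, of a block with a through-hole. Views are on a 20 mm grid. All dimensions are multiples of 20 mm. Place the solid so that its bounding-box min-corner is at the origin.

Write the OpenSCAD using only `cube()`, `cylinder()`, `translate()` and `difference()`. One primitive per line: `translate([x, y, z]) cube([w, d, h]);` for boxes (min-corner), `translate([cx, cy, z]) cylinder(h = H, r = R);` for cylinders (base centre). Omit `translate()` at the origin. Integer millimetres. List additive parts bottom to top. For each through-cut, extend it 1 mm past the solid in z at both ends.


difference() {
  cube([240, 220, 140]);
  translate([140, 140, -1]) cylinder(h = 142, r = 60);
}


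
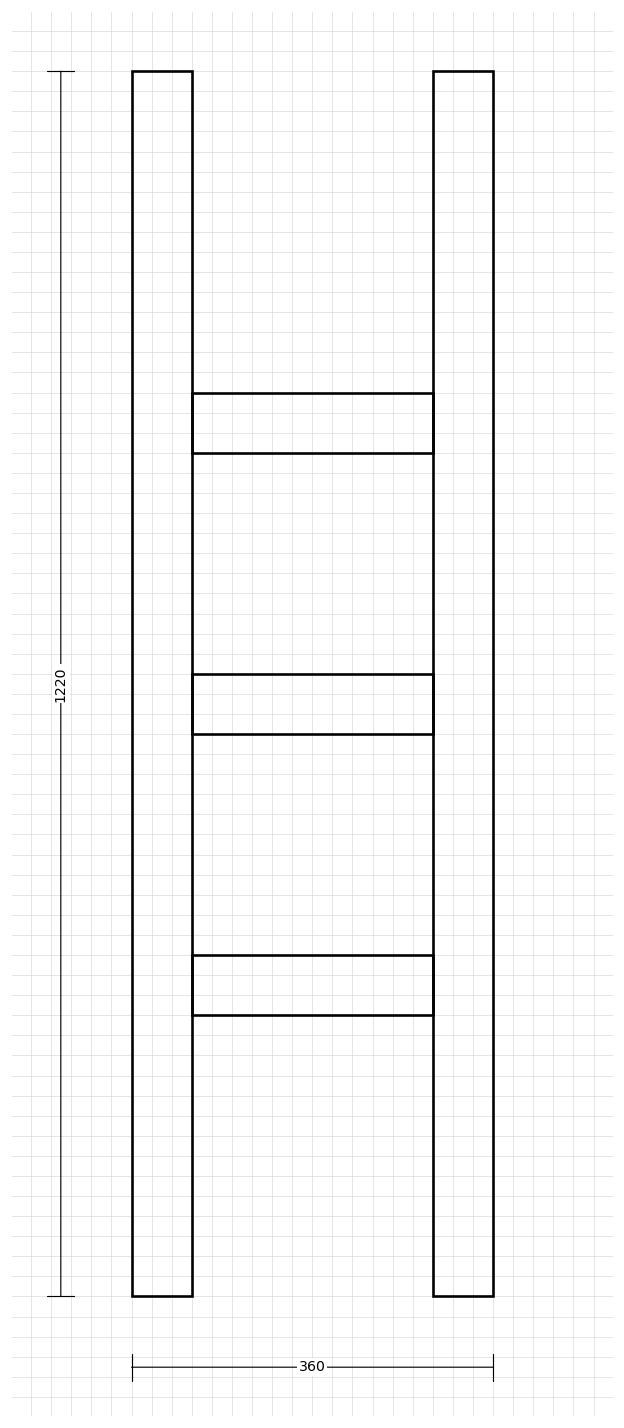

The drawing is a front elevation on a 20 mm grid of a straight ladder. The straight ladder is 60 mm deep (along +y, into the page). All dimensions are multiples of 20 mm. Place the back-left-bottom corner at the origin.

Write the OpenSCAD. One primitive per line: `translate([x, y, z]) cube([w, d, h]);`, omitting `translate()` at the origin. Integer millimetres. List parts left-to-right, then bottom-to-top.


cube([60, 60, 1220]);
translate([60, 0, 280]) cube([240, 60, 60]);
translate([60, 0, 560]) cube([240, 60, 60]);
translate([60, 0, 840]) cube([240, 60, 60]);
translate([300, 0, 0]) cube([60, 60, 1220]);
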